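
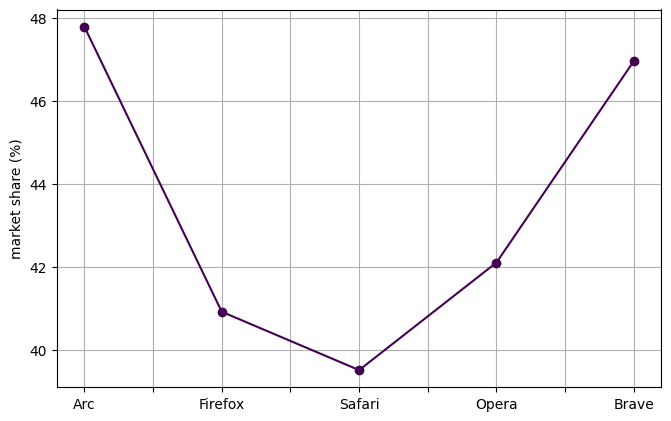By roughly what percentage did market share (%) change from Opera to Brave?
Opera ≈ 42, Brave ≈ 47; (47 − 42) / 42 ≈ +11.9%.

≈ +11.9%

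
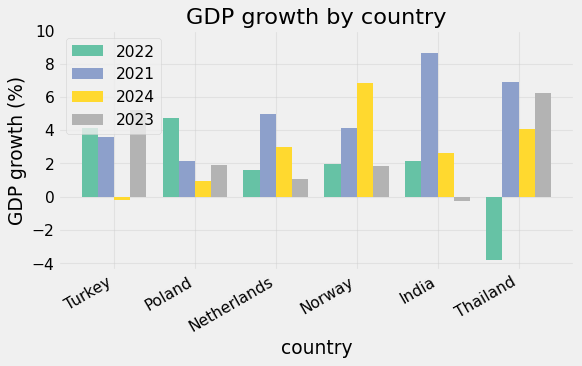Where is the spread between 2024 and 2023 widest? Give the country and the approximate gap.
Turkey, ≈ 6 %

Turkey: 2024 ≈ 0, 2023 ≈ 6 → gap ≈ 6. Next-largest (Norway) is only ≈ 4.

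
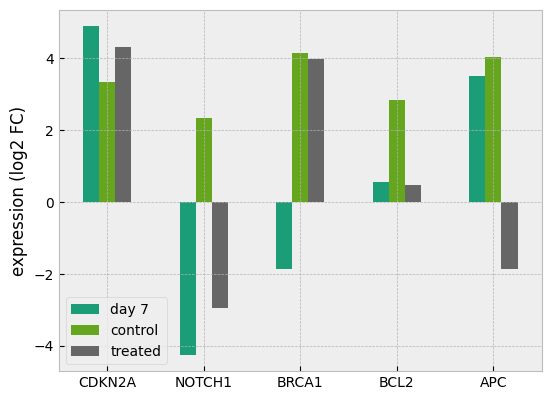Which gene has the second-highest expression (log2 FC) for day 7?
Top 3 for day 7: CDKN2A ≈ 5, APC ≈ 4, BCL2 ≈ 1.

APC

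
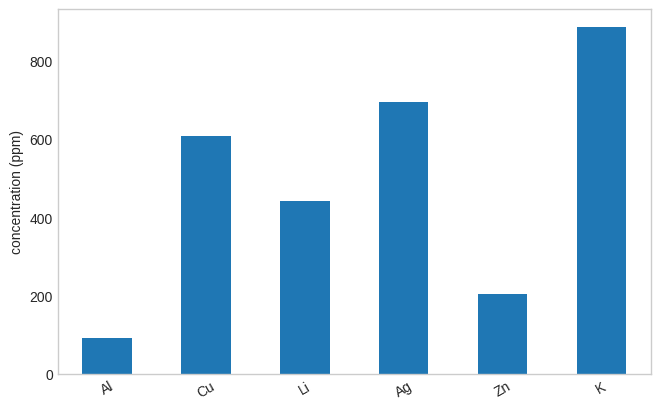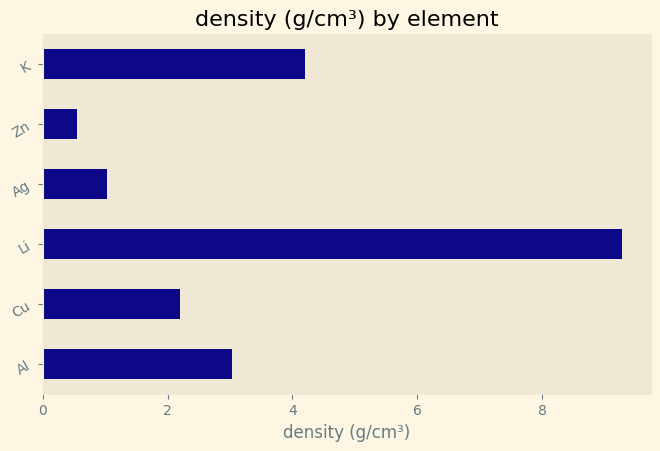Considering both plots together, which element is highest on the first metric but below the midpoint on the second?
Ag

Chart 2 median density (g/cm³) ≈ 3; below-median elements: Cu, Ag, Zn. Among those, Ag has the highest concentration (ppm) (≈ 700).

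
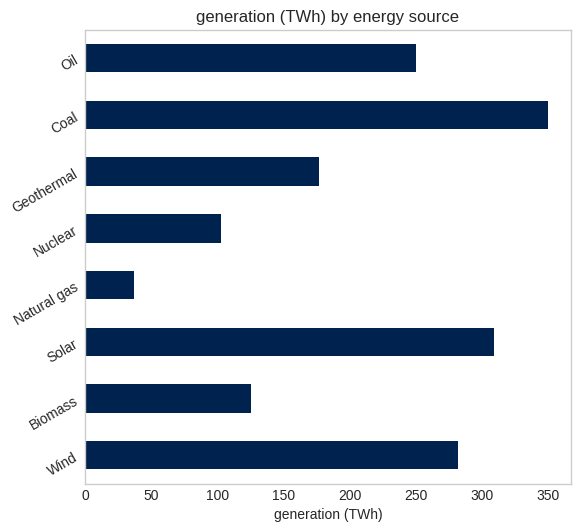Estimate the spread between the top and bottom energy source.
≈ 300

Max Coal ≈ 350, min Natural gas ≈ 50; range ≈ 300.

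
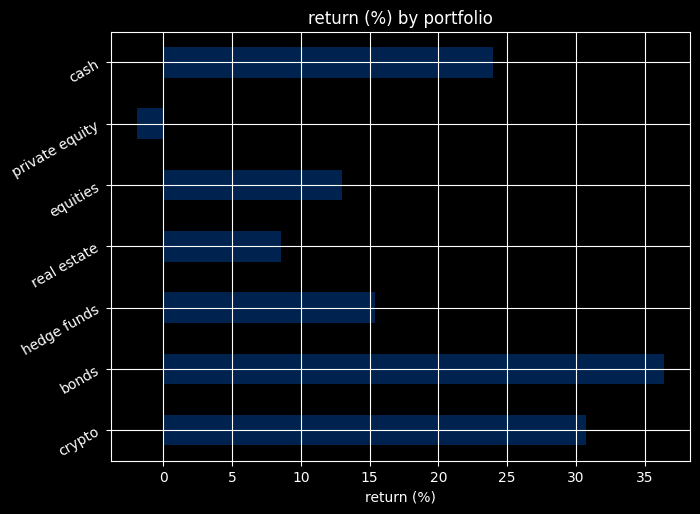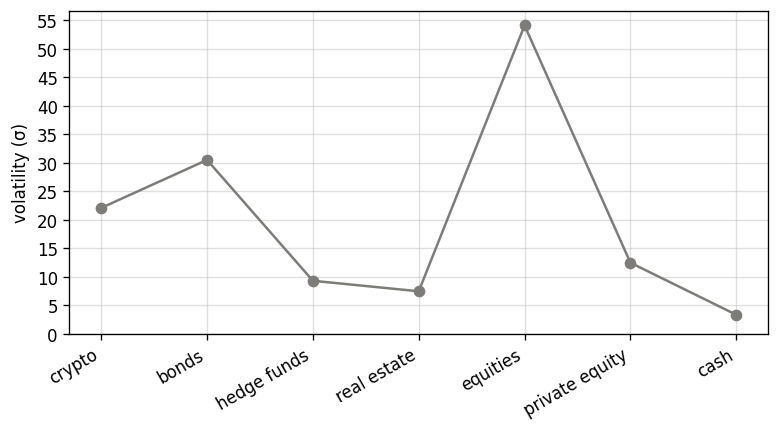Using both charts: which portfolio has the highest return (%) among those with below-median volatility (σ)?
cash

Chart 2 median volatility (σ) ≈ 10; below-median portfolios: hedge funds, real estate, cash. Among those, cash has the highest return (%) (≈ 25).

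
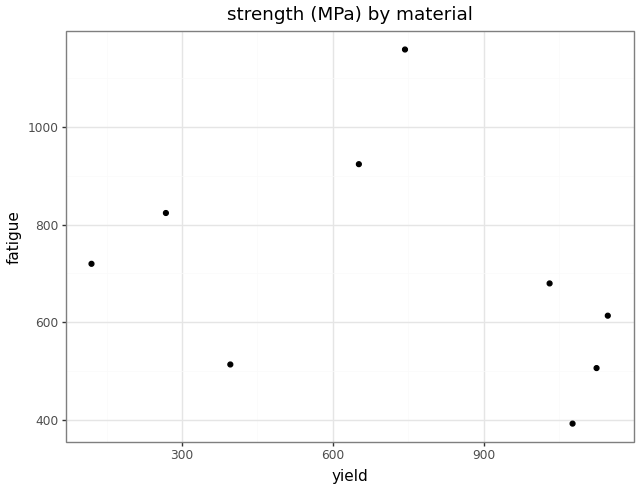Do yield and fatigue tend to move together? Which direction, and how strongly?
negative, weak

Points are negatively correlated; weak (|r| ≈ 0.3).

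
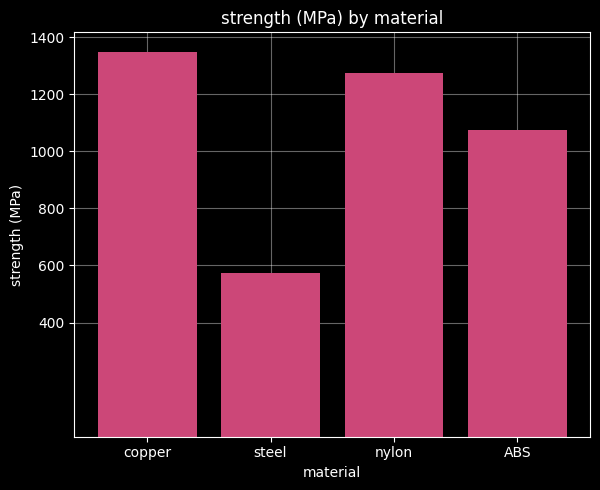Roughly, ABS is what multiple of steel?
≈ 1.67×

ABS ≈ 1000, steel ≈ 600; 1000/600 ≈ 1.67.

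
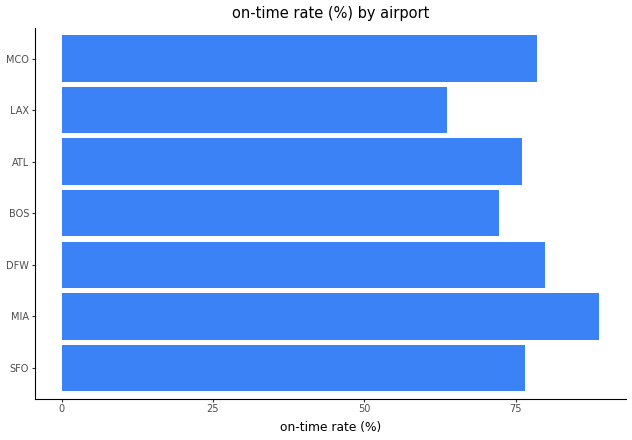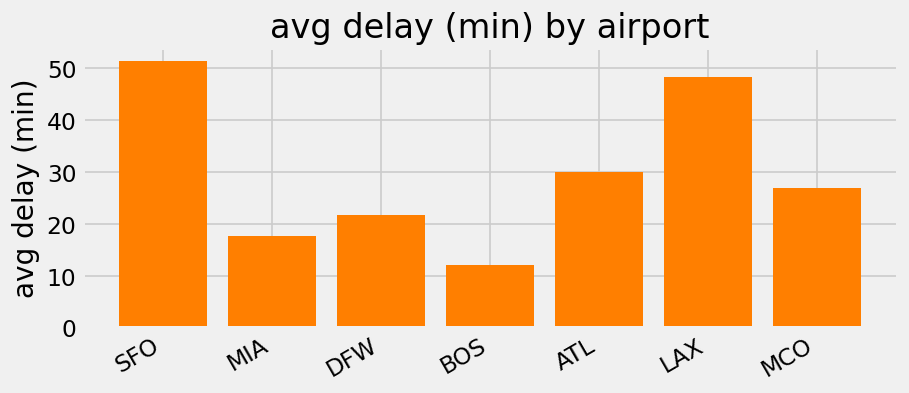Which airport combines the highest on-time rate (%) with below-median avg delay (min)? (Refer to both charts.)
Chart 2 median avg delay (min) ≈ 25; below-median airports: MIA, DFW, BOS. Among those, MIA has the highest on-time rate (%) (≈ 90).

MIA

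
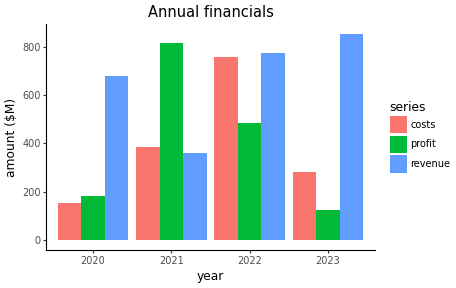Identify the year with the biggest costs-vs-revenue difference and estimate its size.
2023: costs ≈ 300, revenue ≈ 900 → gap ≈ 600. Next-largest (2020) is only ≈ 500.

2023, ≈ 600 $M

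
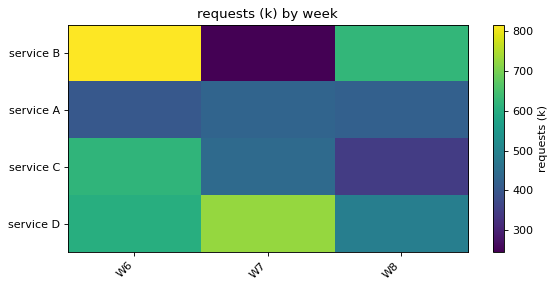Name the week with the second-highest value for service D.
Top 3 for service D: W7 ≈ 750, W6 ≈ 600, W8 ≈ 500.

W6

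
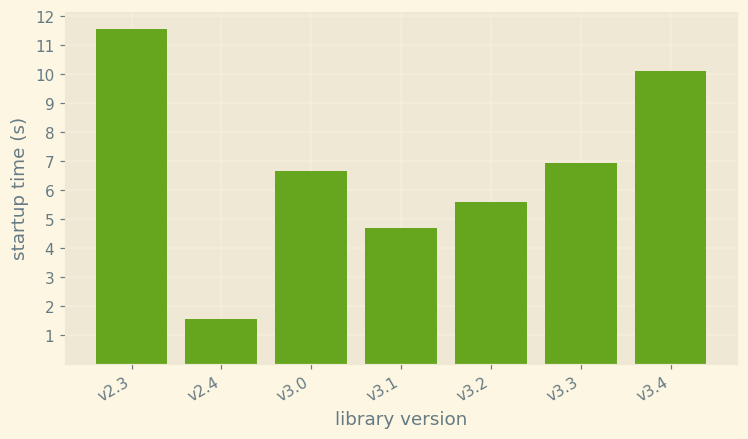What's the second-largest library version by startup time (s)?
v3.4

Top 3: v2.3 ≈ 12, v3.4 ≈ 10, v3.3 ≈ 7.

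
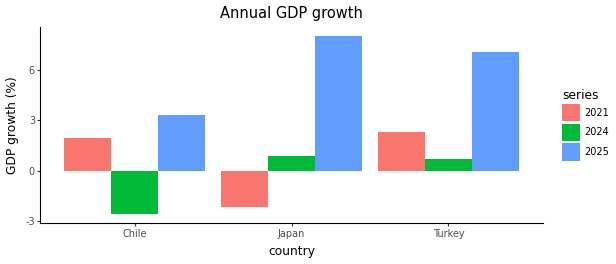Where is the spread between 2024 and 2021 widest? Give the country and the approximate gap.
Chile, ≈ 5 %

Chile: 2024 ≈ -3, 2021 ≈ 2 → gap ≈ 5. Next-largest (Japan) is only ≈ 3.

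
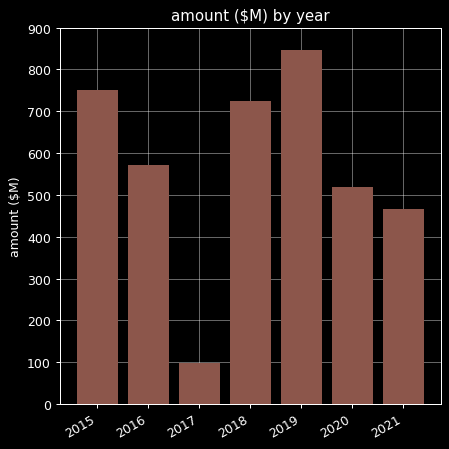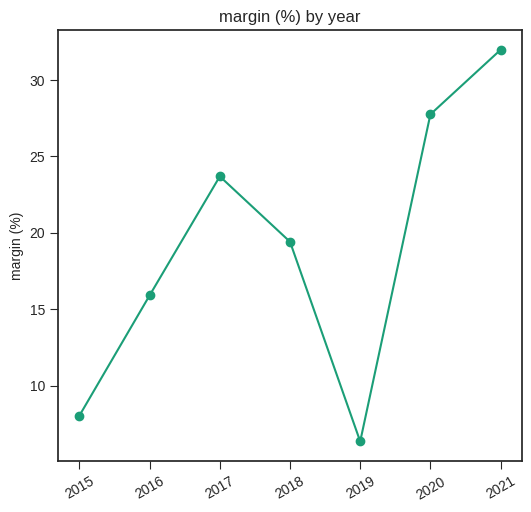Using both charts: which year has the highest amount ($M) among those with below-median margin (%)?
2019

Chart 2 median margin (%) ≈ 20; below-median years: 2015, 2016, 2019. Among those, 2019 has the highest amount ($M) (≈ 800).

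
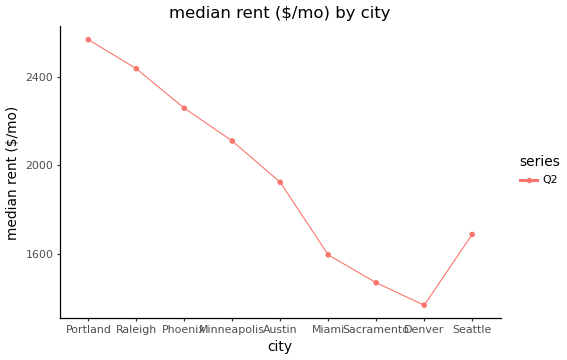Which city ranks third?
Phoenix

Top 4: Portland ≈ 2600, Raleigh ≈ 2400, Phoenix ≈ 2300, Minneapolis ≈ 2100.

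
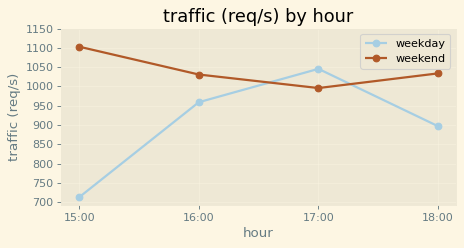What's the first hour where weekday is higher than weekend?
16:00: weekday ≈ 950 vs weekend ≈ 1050 (not yet); 17:00: weekday ≈ 1050 vs weekend ≈ 1000 (first crossover).

17:00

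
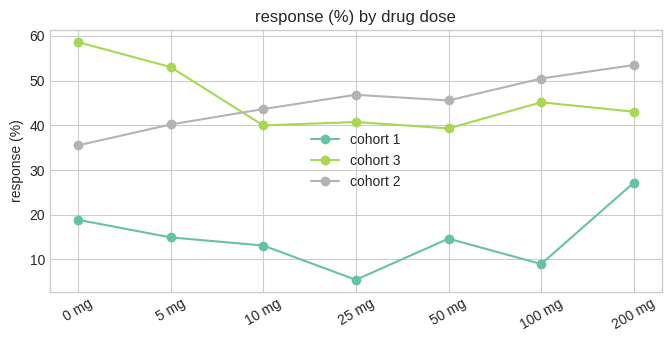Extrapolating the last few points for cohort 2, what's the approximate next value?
Last three: 45, 50, 55 → slope ≈ 5/step → next ≈ 60.

≈ 60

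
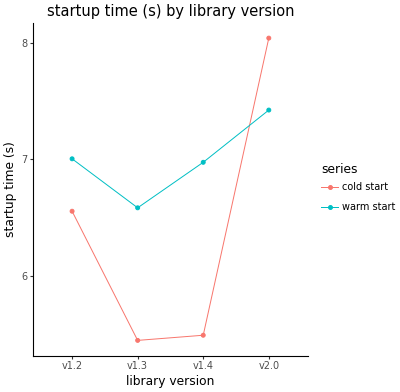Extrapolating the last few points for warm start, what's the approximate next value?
≈ 8

Last three: 6.5, 7.0, 7.5 → slope ≈ 0.5/step → next ≈ 8.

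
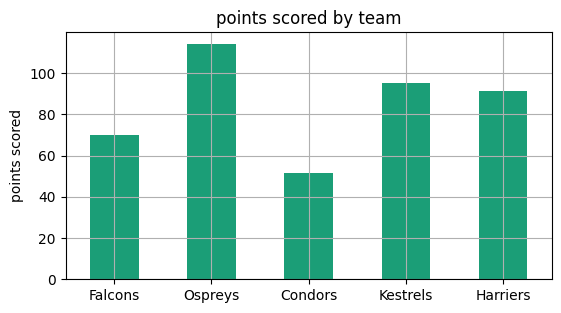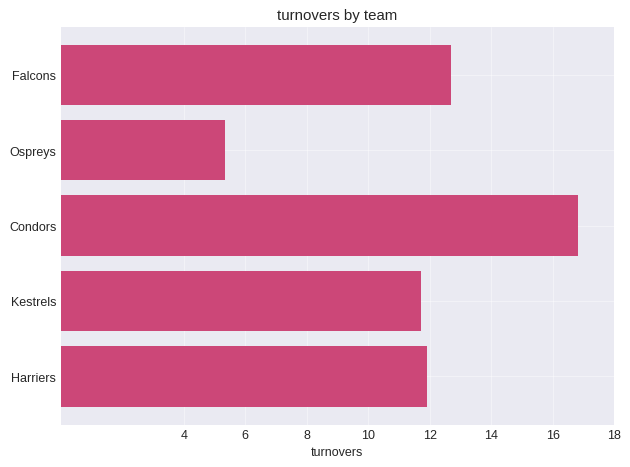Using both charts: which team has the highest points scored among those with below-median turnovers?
Ospreys

Chart 2 median turnovers ≈ 12; below-median teams: Ospreys, Kestrels. Among those, Ospreys has the highest points scored (≈ 120).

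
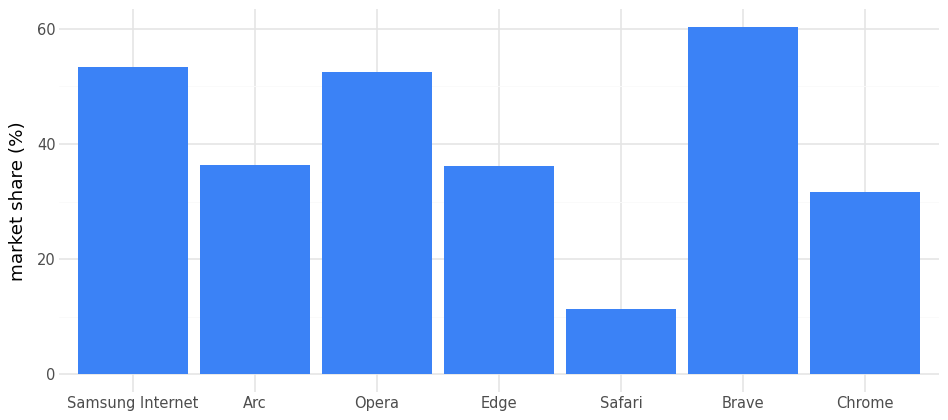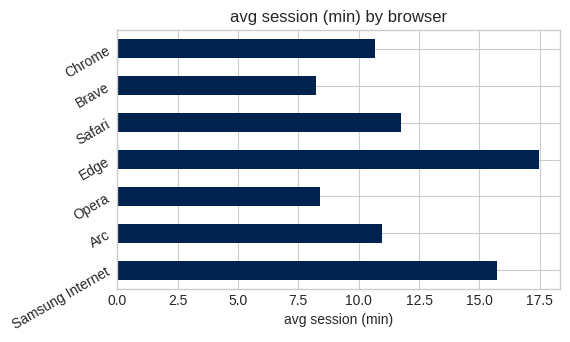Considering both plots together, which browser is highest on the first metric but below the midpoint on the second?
Brave

Chart 2 median avg session (min) ≈ 10; below-median browsers: Opera, Brave, Chrome. Among those, Brave has the highest market share (%) (≈ 60).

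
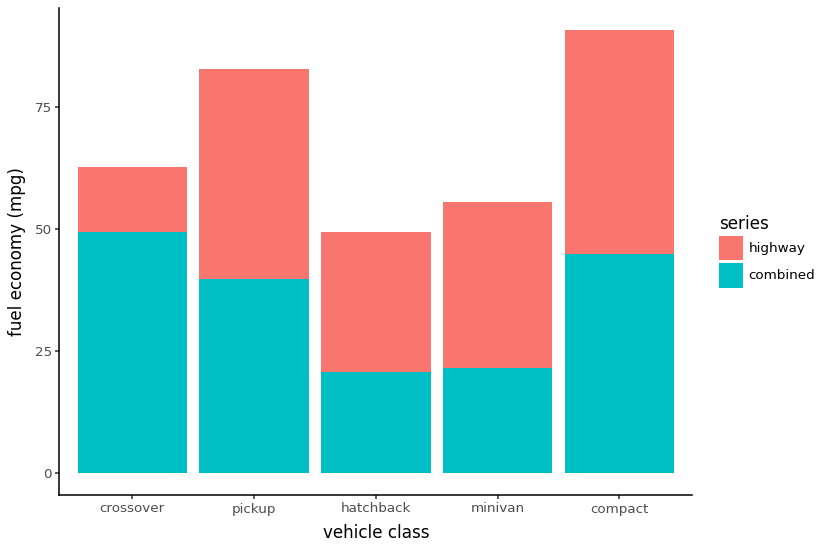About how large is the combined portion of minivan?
combined top ≈ 20, bottom ≈ 0; segment ≈ 20.

≈ 20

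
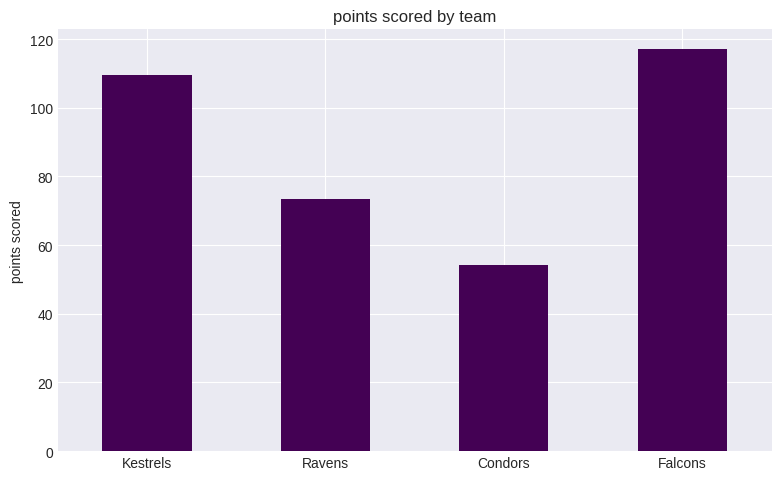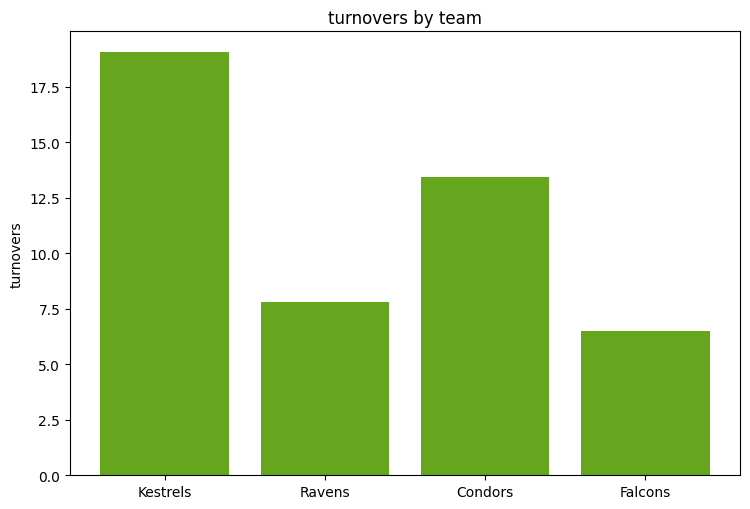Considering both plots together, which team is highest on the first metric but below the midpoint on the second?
Falcons

Chart 2 median turnovers ≈ 10; below-median teams: Ravens, Falcons. Among those, Falcons has the highest points scored (≈ 120).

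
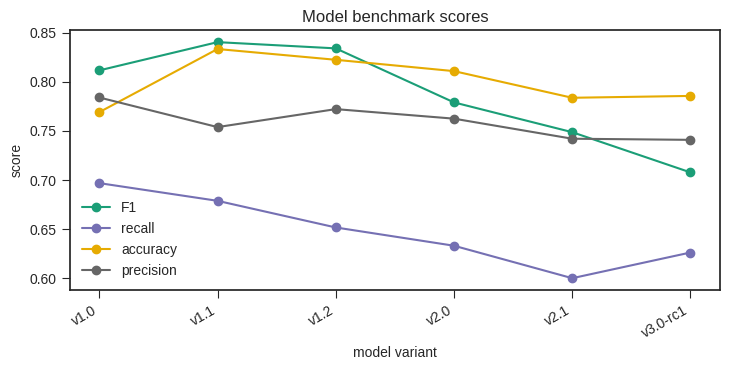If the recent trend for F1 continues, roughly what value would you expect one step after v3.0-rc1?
≈ 0.65

Last three: 0.80, 0.75, 0.70 → slope ≈ -0.05/step → next ≈ 0.65.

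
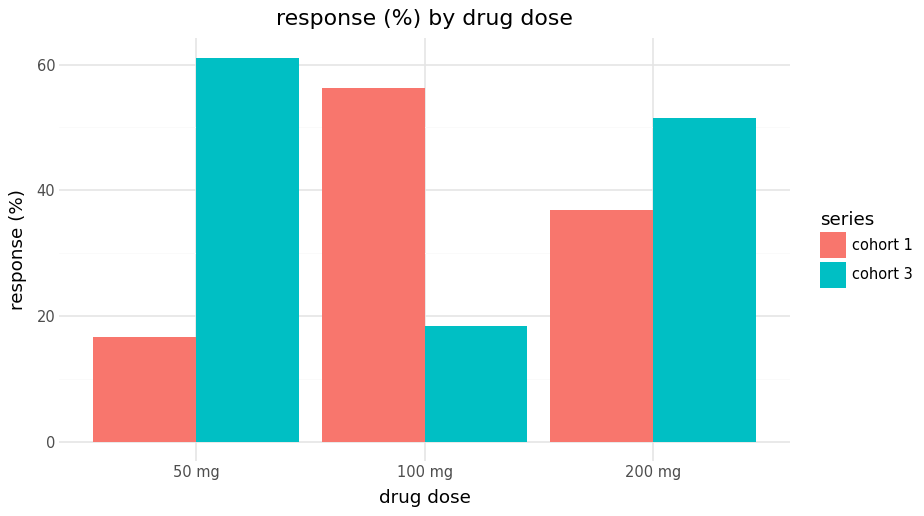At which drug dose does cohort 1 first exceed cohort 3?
100 mg

50 mg: cohort 1 ≈ 20 vs cohort 3 ≈ 60 (not yet); 100 mg: cohort 1 ≈ 60 vs cohort 3 ≈ 20 (first crossover).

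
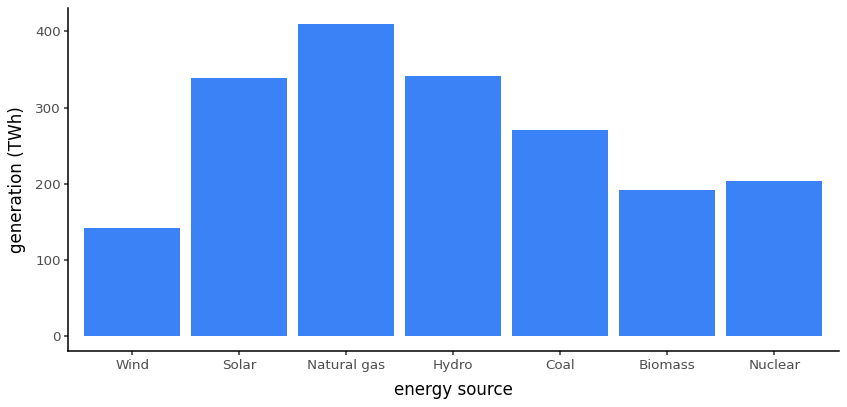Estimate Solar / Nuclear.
≈ 1.75×

Solar ≈ 350, Nuclear ≈ 200; 350/200 ≈ 1.75.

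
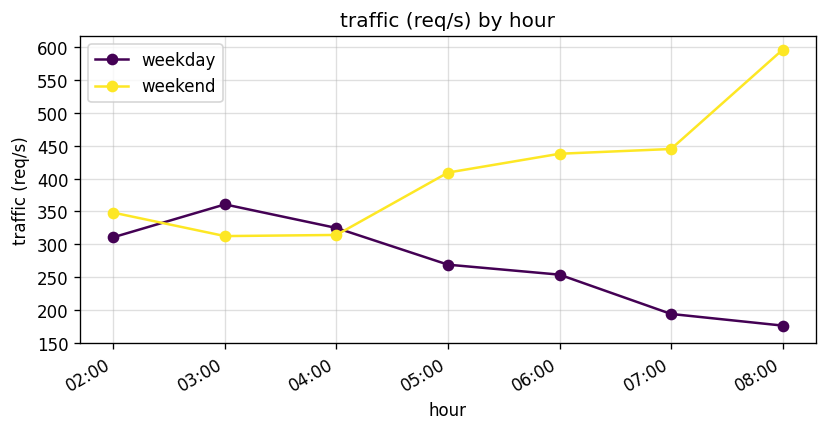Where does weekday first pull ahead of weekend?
03:00

02:00: weekday ≈ 300 vs weekend ≈ 350 (not yet); 03:00: weekday ≈ 350 vs weekend ≈ 300 (first crossover).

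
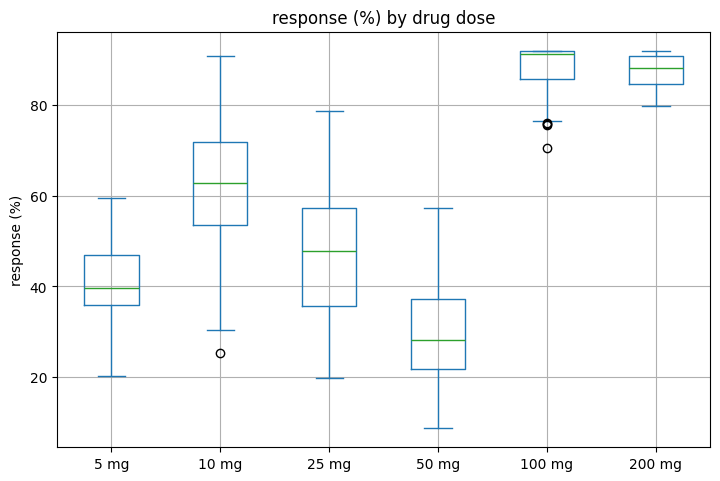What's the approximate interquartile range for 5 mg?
≈ 10

Q3 ≈ 50, Q1 ≈ 40; IQR ≈ 10.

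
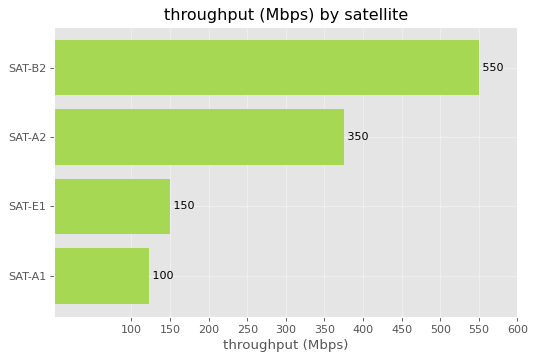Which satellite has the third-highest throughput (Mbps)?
Top 4: SAT-B2 ≈ 550, SAT-A2 ≈ 350, SAT-E1 ≈ 150, SAT-A1 ≈ 100.

SAT-E1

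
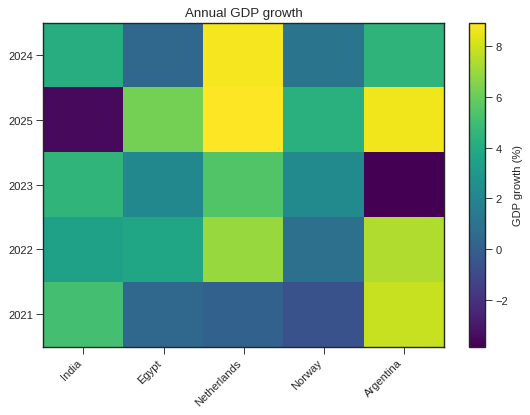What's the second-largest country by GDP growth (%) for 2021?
India

Top 3 for 2021: Argentina ≈ 8, India ≈ 6, Egypt ≈ 0.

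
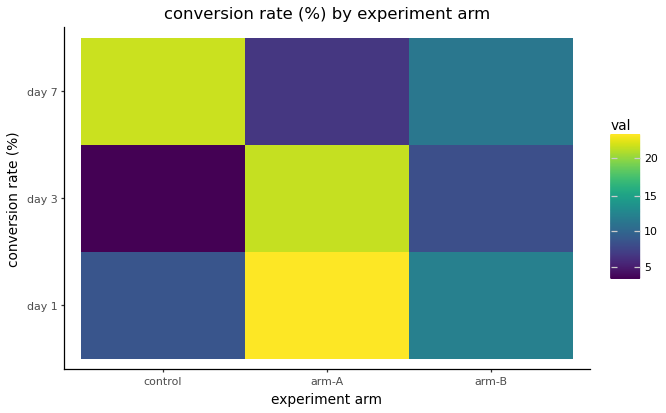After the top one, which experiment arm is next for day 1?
Top 3 for day 1: arm-A ≈ 24, arm-B ≈ 12, control ≈ 8.

arm-B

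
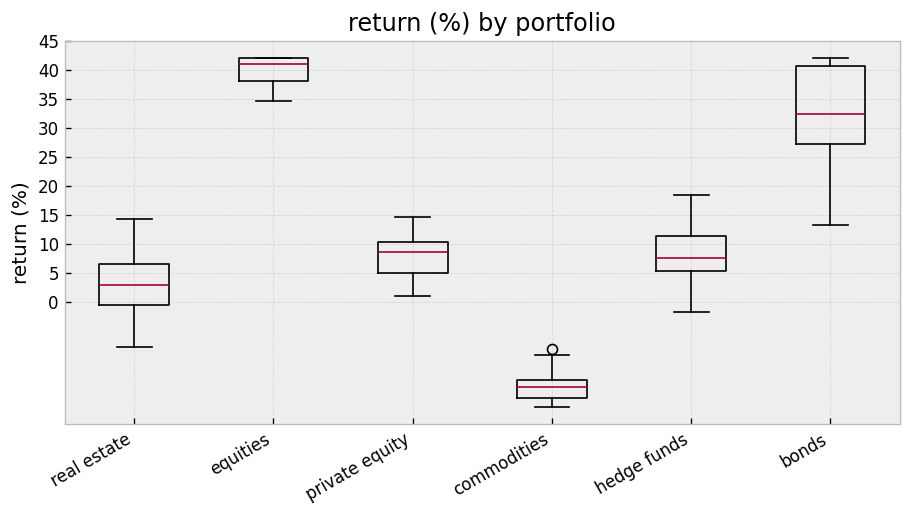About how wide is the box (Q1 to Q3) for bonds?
Q3 ≈ 40, Q1 ≈ 25; IQR ≈ 15.

≈ 15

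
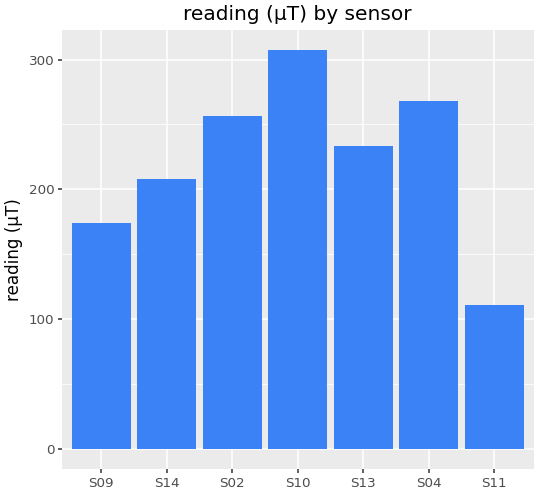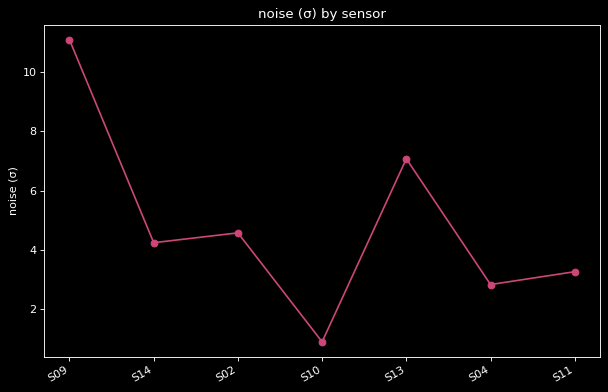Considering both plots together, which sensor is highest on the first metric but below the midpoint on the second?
S10

Chart 2 median noise (σ) ≈ 4; below-median sensors: S10, S04, S11. Among those, S10 has the highest reading (µT) (≈ 300).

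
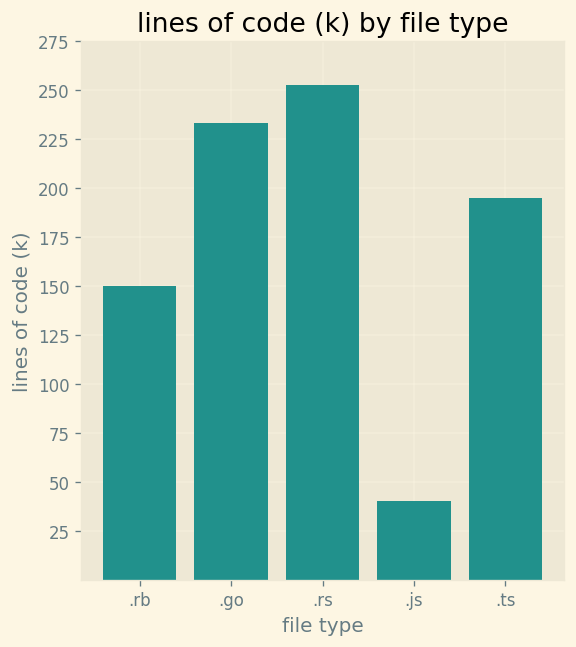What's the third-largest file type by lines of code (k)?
Top 4: .rs ≈ 250, .go ≈ 225, .ts ≈ 200, .rb ≈ 150.

.ts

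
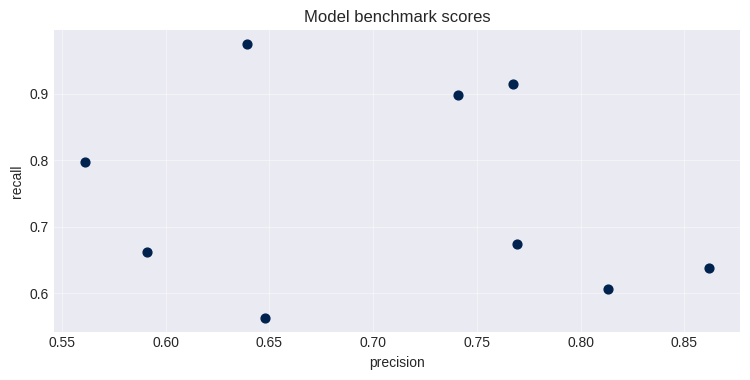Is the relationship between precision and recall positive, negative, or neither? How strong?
no clear correlation

Points are roughly uncorrelated; weak (|r| ≈ 0.2).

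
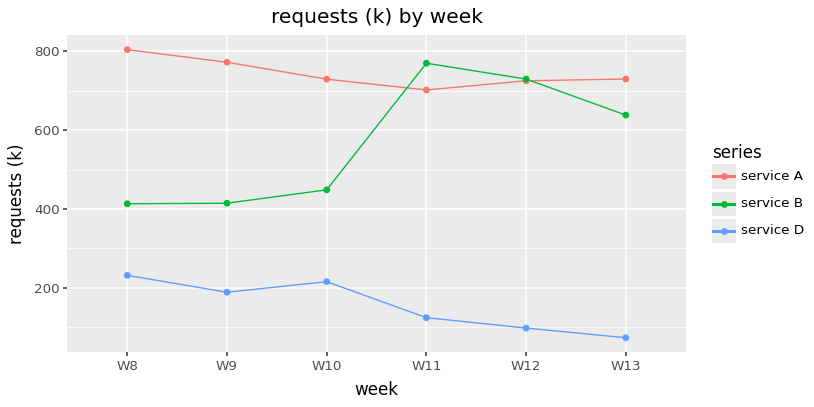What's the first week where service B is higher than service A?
W10: service B ≈ 400 vs service A ≈ 700 (not yet); W11: service B ≈ 800 vs service A ≈ 700 (first crossover).

W11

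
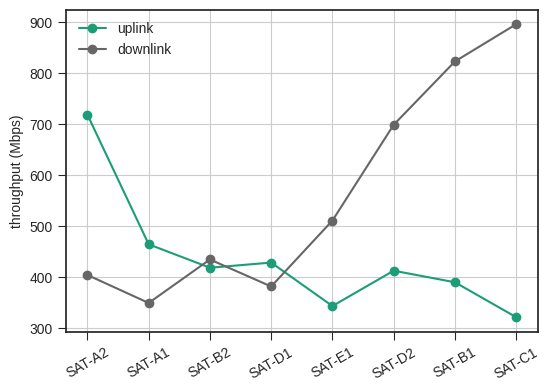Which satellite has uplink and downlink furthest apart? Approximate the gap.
SAT-C1, ≈ 600 Mbps

SAT-C1: uplink ≈ 300, downlink ≈ 900 → gap ≈ 600. Next-largest (SAT-B1) is only ≈ 400.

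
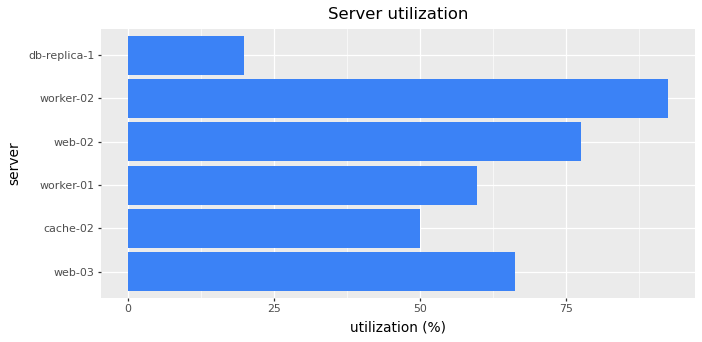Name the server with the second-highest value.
Top 3: worker-02 ≈ 90, web-02 ≈ 80, web-03 ≈ 70.

web-02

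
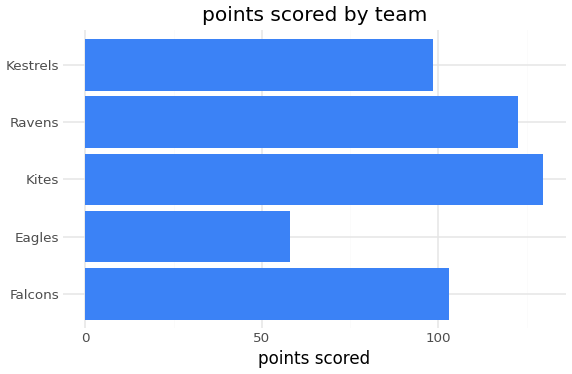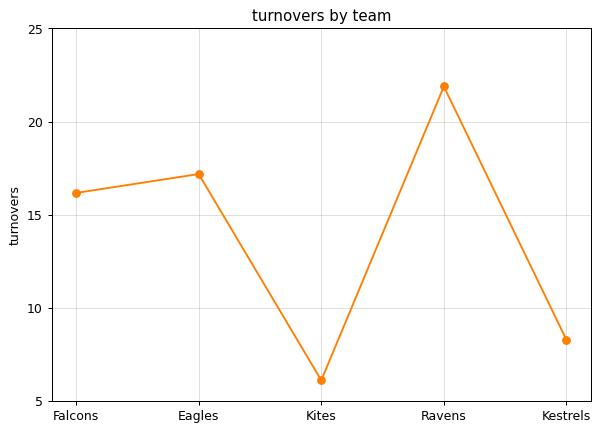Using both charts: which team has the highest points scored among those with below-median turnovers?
Chart 2 median turnovers ≈ 15; below-median teams: Kites, Kestrels. Among those, Kites has the highest points scored (≈ 120).

Kites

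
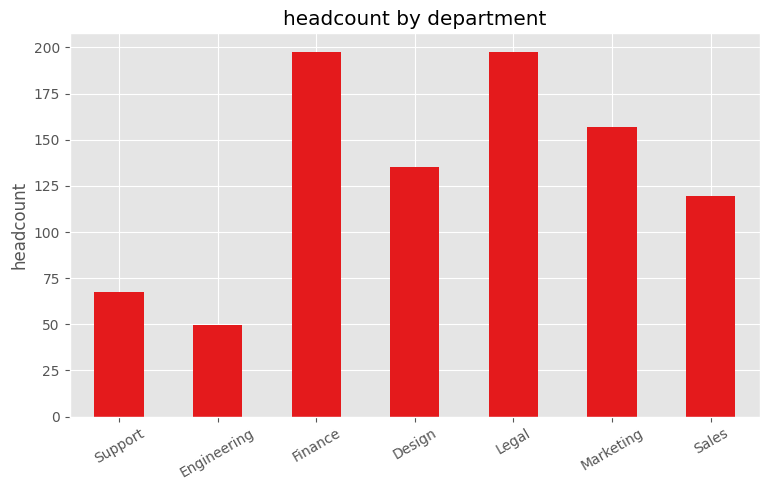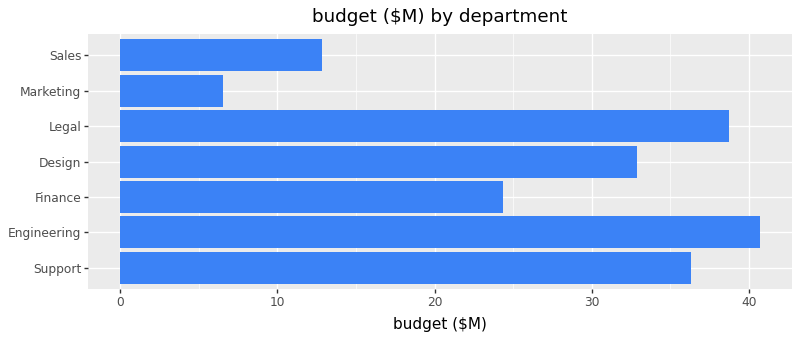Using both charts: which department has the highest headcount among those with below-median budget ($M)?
Chart 2 median budget ($M) ≈ 35; below-median departments: Finance, Marketing, Sales. Among those, Finance has the highest headcount (≈ 200).

Finance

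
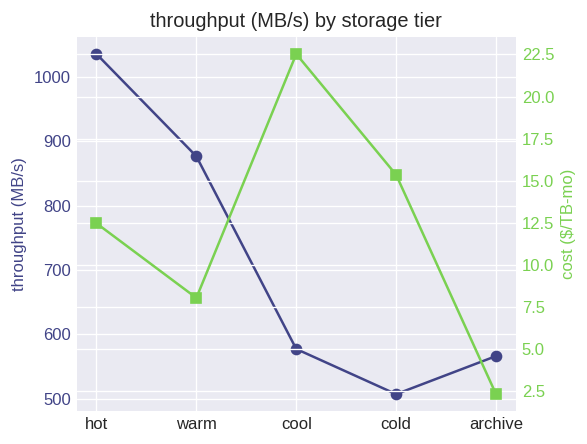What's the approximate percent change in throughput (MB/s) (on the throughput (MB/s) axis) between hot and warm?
hot ≈ 1050, warm ≈ 900; (900 − 1050) / 1050 ≈ -14.3%.

≈ -14.3%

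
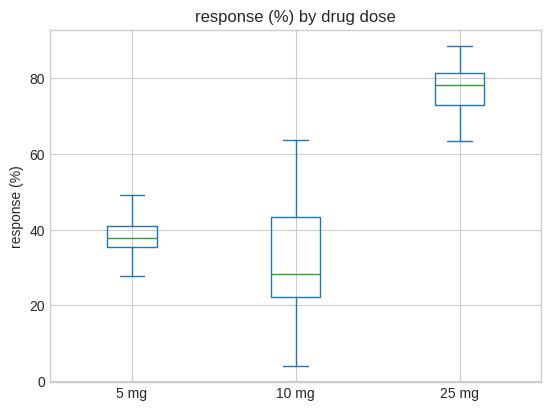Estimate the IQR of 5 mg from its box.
≈ 5

Q3 ≈ 40, Q1 ≈ 35; IQR ≈ 5.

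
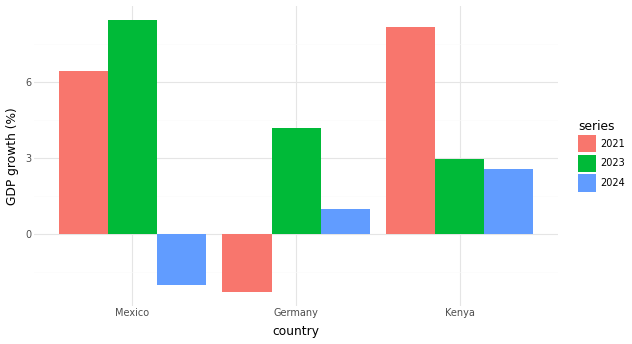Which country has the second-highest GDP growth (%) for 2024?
Top 3 for 2024: Kenya ≈ 3, Germany ≈ 1, Mexico ≈ -2.

Germany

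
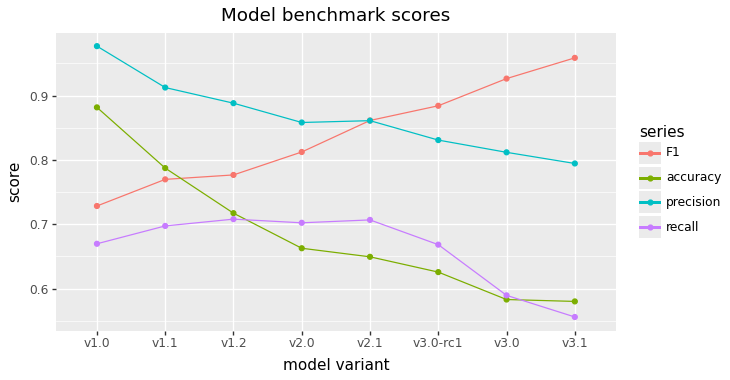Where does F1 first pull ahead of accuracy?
v1.2

v1.1: F1 ≈ 0.75 vs accuracy ≈ 0.80 (not yet); v1.2: F1 ≈ 0.80 vs accuracy ≈ 0.70 (first crossover).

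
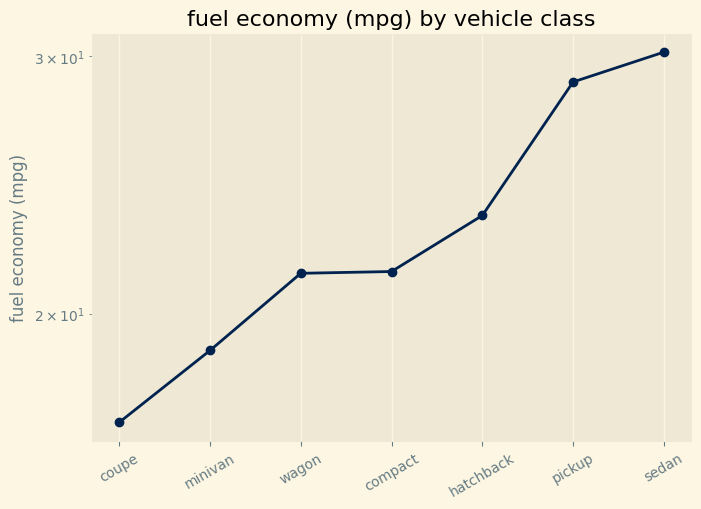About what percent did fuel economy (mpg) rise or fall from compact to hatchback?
compact ≈ 22, hatchback ≈ 24; (24 − 22) / 22 ≈ +9.1%.

≈ +9.1%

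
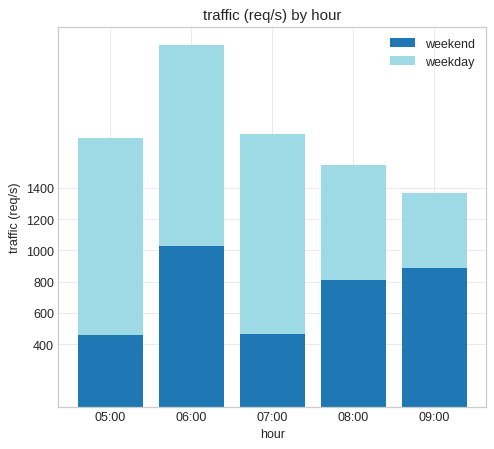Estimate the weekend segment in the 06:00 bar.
weekend top ≈ 1000, bottom ≈ 0; segment ≈ 1000.

≈ 1000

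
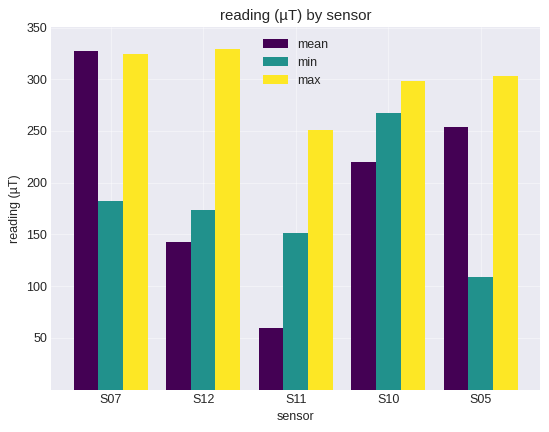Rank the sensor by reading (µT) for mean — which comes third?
S10

Top 4 for mean: S07 ≈ 350, S05 ≈ 250, S10 ≈ 200, S12 ≈ 150.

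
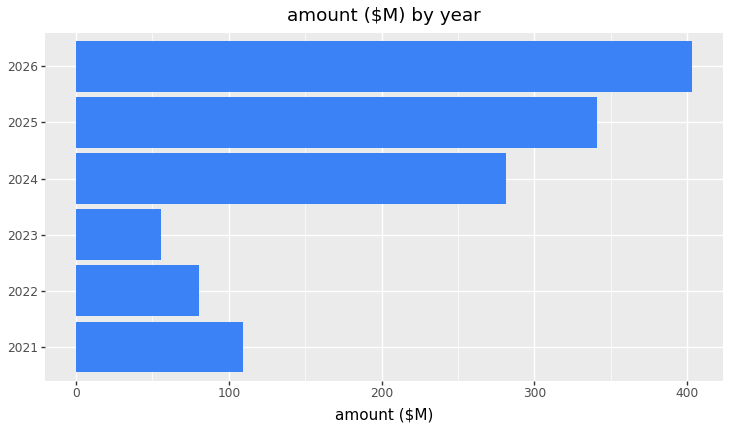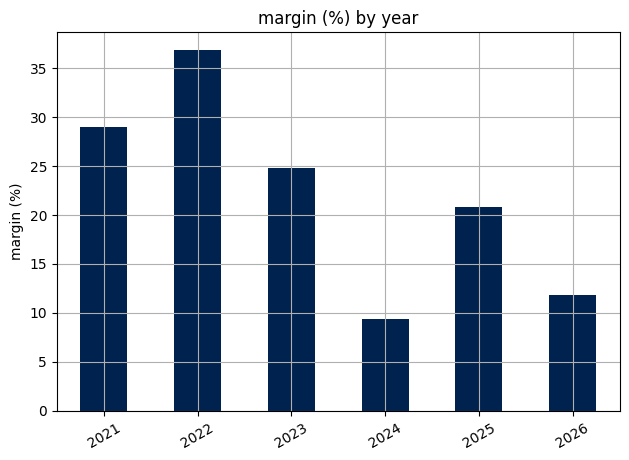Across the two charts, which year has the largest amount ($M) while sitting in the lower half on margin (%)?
2026

Chart 2 median margin (%) ≈ 25; below-median years: 2024, 2025, 2026. Among those, 2026 has the highest amount ($M) (≈ 400).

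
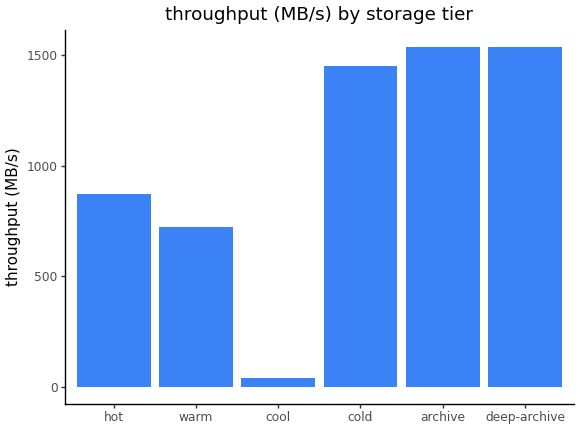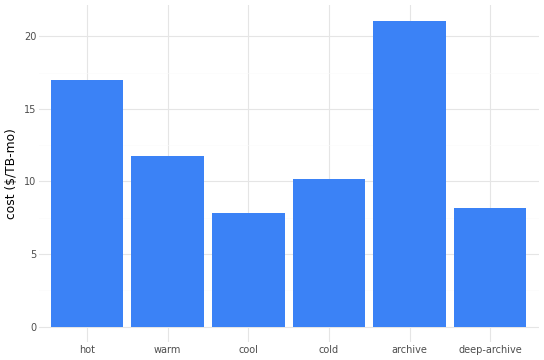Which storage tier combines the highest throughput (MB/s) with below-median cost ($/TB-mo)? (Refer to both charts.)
deep-archive

Chart 2 median cost ($/TB-mo) ≈ 10; below-median storage tiers: cool, cold, deep-archive. Among those, deep-archive has the highest throughput (MB/s) (≈ 1600).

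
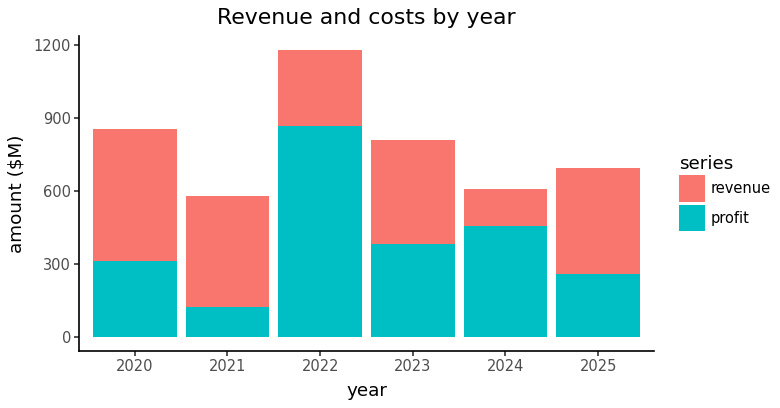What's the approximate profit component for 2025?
profit top ≈ 300, bottom ≈ 0; segment ≈ 300.

≈ 300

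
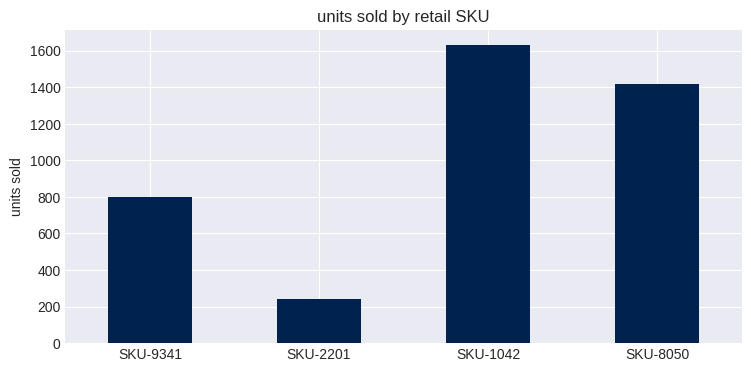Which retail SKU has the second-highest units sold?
Top 3: SKU-1042 ≈ 1600, SKU-8050 ≈ 1400, SKU-9341 ≈ 800.

SKU-8050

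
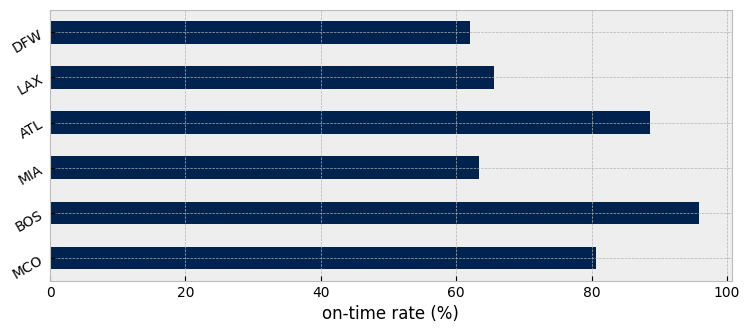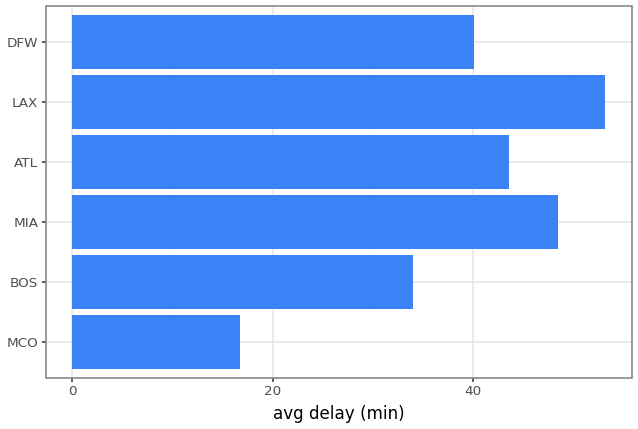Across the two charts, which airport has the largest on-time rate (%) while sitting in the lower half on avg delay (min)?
Chart 2 median avg delay (min) ≈ 40; below-median airports: MCO, BOS, DFW. Among those, BOS has the highest on-time rate (%) (≈ 100).

BOS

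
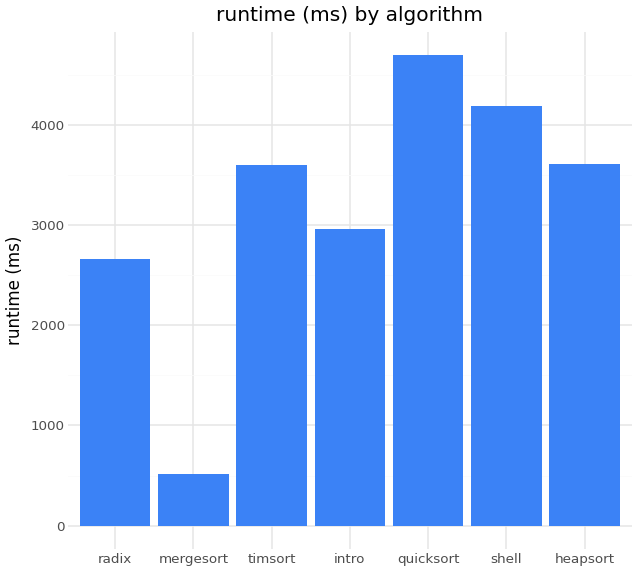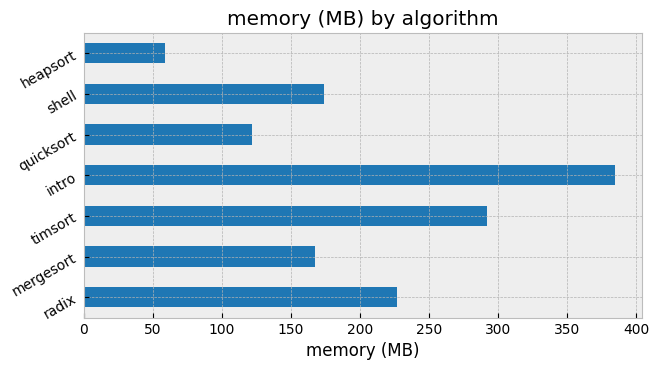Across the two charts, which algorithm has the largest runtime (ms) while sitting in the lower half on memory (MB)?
quicksort

Chart 2 median memory (MB) ≈ 150; below-median algorithms: mergesort, quicksort, heapsort. Among those, quicksort has the highest runtime (ms) (≈ 4500).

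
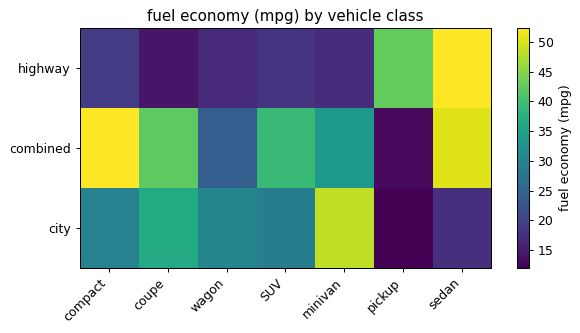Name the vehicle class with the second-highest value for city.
Top 3 for city: minivan ≈ 50, coupe ≈ 35, wagon ≈ 30.

coupe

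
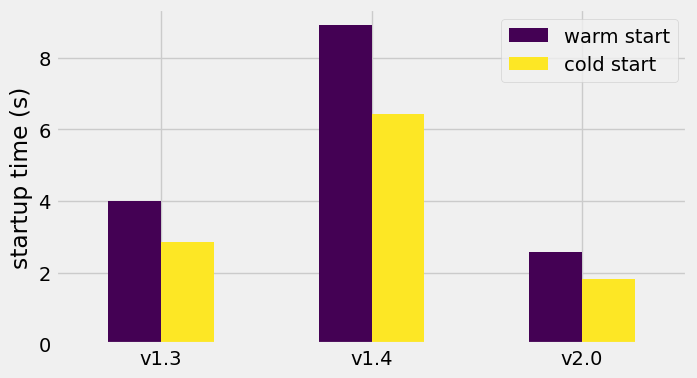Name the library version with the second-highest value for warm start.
Top 3 for warm start: v1.4 ≈ 9, v1.3 ≈ 4, v2.0 ≈ 3.

v1.3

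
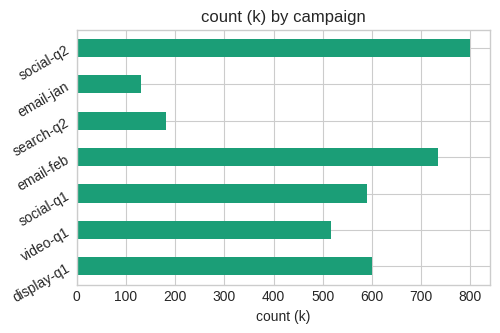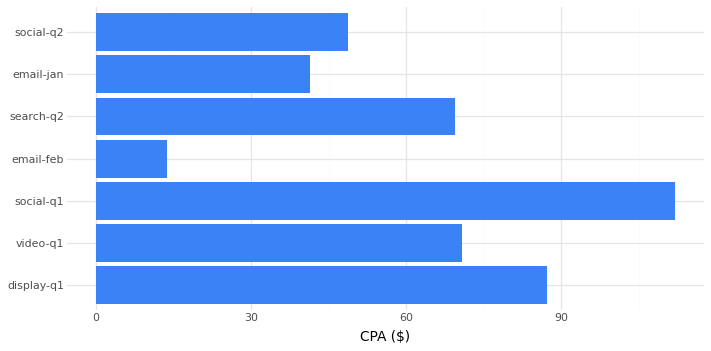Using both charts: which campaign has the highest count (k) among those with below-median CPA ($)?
Chart 2 median CPA ($) ≈ 60; below-median campaigns: email-feb, email-jan, social-q2. Among those, social-q2 has the highest count (k) (≈ 800).

social-q2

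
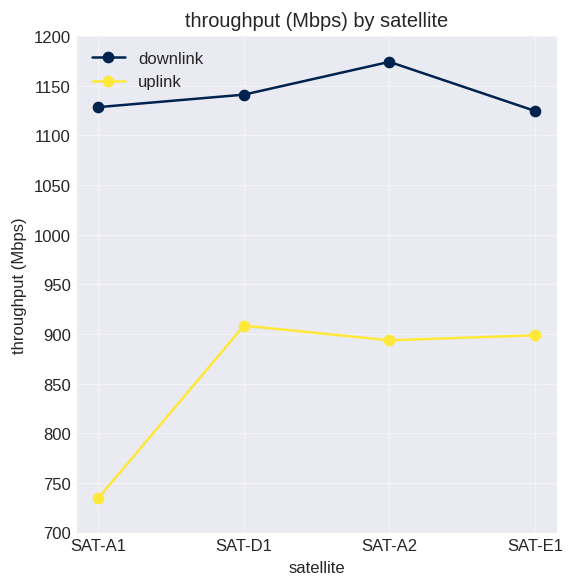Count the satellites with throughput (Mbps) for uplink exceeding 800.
Above 800: SAT-D1, SAT-A2, SAT-E1.

3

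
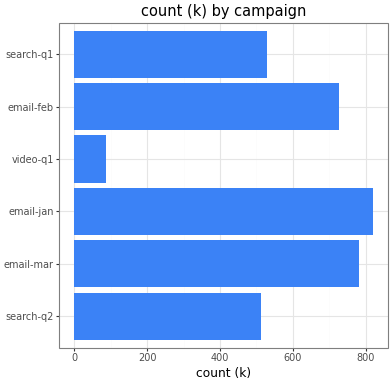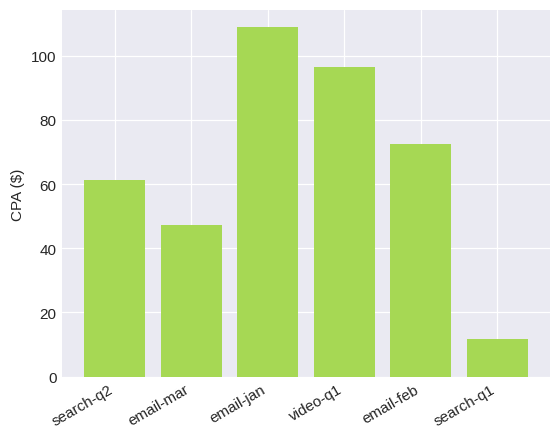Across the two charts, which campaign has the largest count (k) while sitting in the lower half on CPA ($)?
Chart 2 median CPA ($) ≈ 70; below-median campaigns: search-q2, email-mar, search-q1. Among those, email-mar has the highest count (k) (≈ 800).

email-mar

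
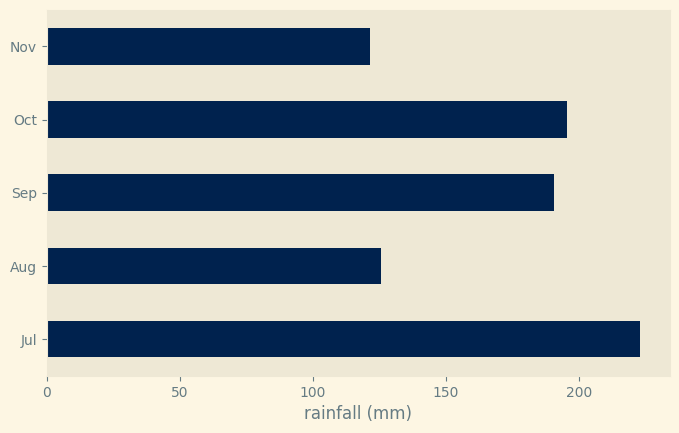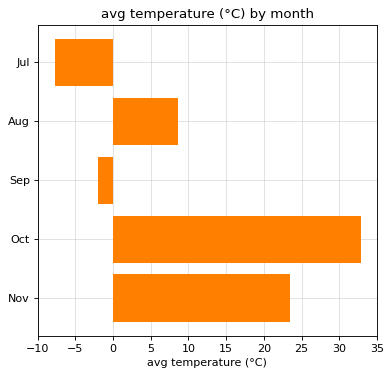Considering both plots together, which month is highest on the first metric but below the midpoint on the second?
Jul

Chart 2 median avg temperature (°C) ≈ 10; below-median months: Jul, Sep. Among those, Jul has the highest rainfall (mm) (≈ 225).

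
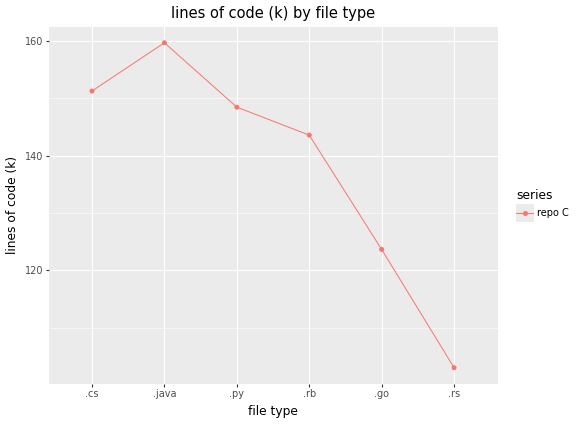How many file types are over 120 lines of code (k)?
Above 120: .cs, .java, .py, .rb, .go.

5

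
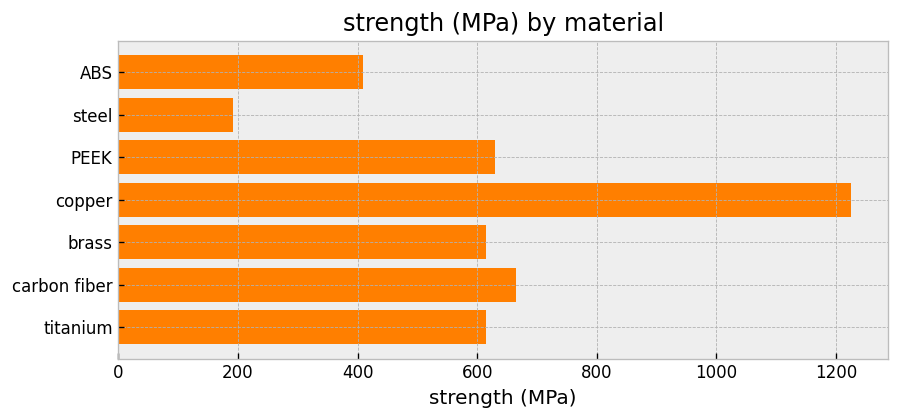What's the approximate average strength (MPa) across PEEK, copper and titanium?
≈ 800

(600 + 1200 + 600) / 3 ≈ 800.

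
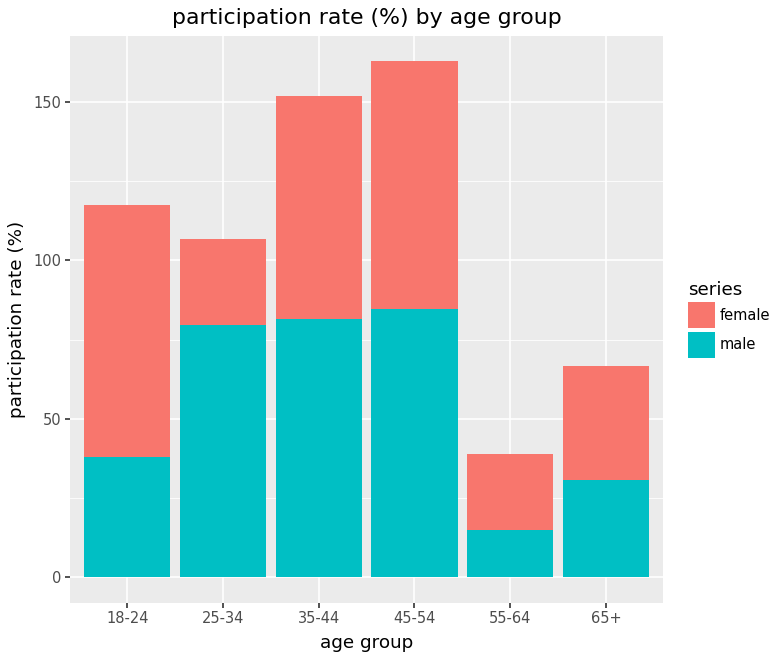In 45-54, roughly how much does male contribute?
≈ 80

male top ≈ 80, bottom ≈ 0; segment ≈ 80.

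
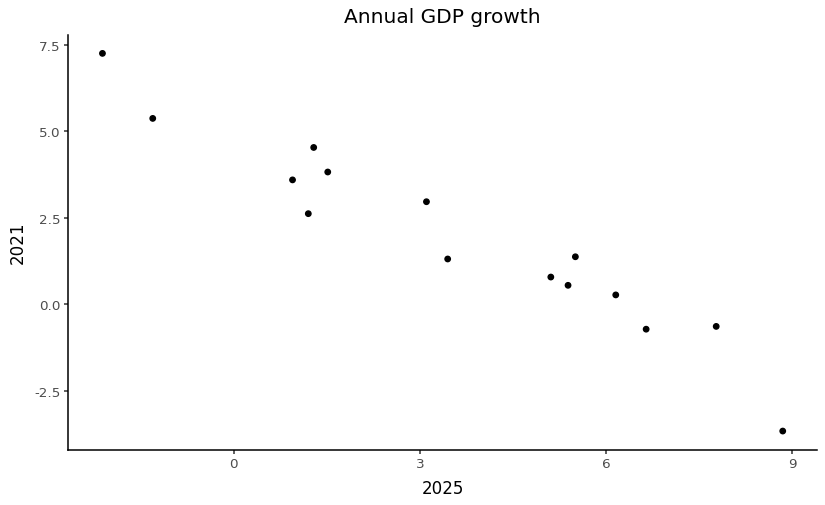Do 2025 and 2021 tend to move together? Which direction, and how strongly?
negative, strong

Points are negatively correlated; strong (|r| ≈ 1.0).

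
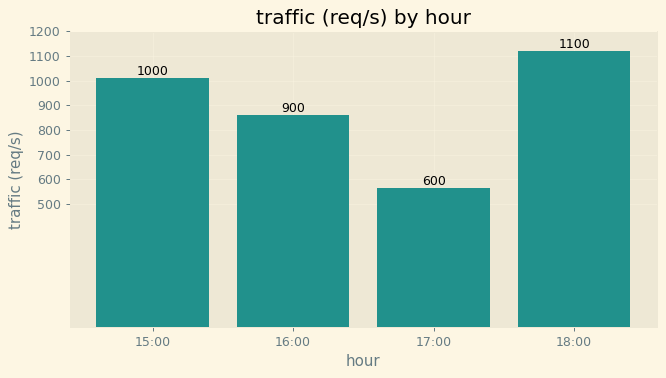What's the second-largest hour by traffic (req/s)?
Top 3: 18:00 ≈ 1100, 15:00 ≈ 1000, 16:00 ≈ 900.

15:00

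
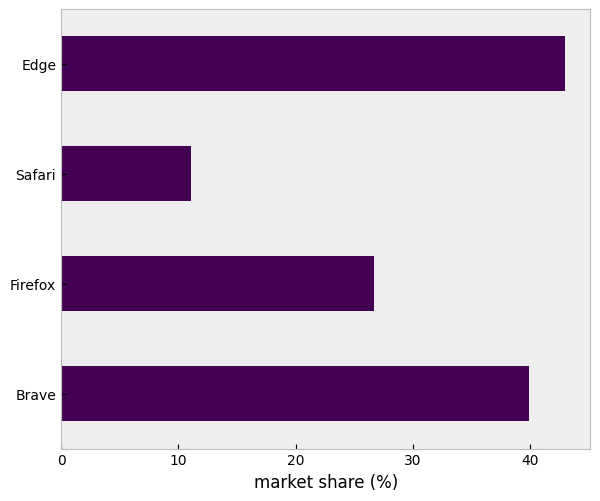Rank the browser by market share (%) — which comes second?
Top 3: Edge ≈ 45, Brave ≈ 40, Firefox ≈ 25.

Brave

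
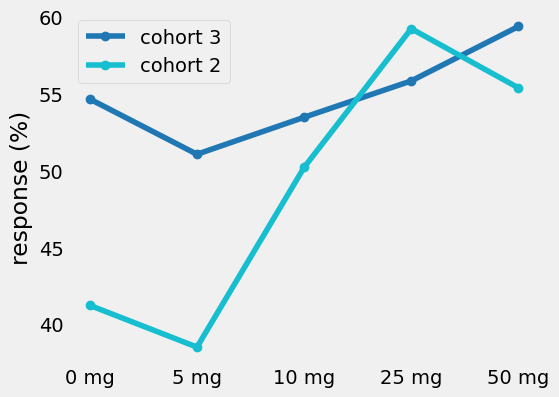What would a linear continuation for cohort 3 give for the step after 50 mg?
Last three: 54, 56, 60 → slope ≈ 3/step → next ≈ 63.

≈ 63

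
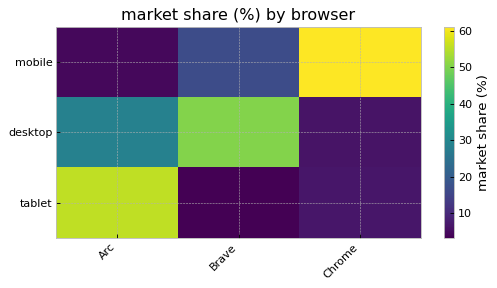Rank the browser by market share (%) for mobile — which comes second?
Top 3 for mobile: Chrome ≈ 60, Brave ≈ 15, Arc ≈ 5.

Brave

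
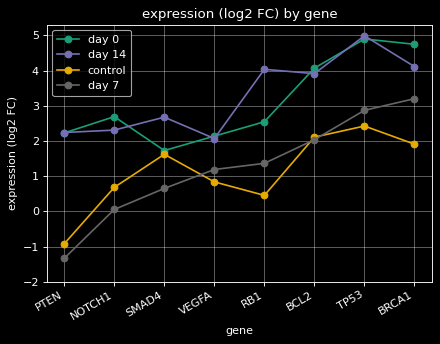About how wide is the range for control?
Max TP53 ≈ 2, min PTEN ≈ -1; range ≈ 3.

≈ 3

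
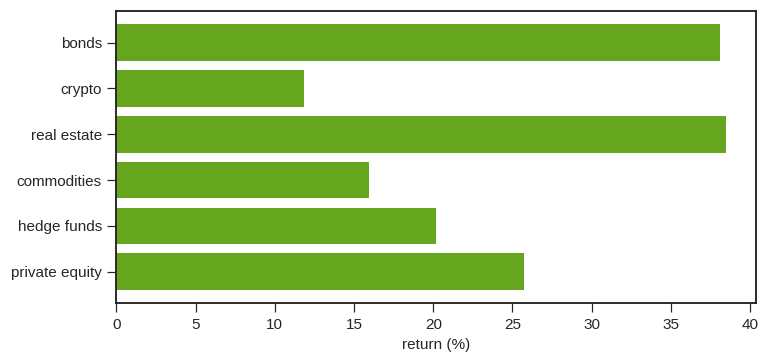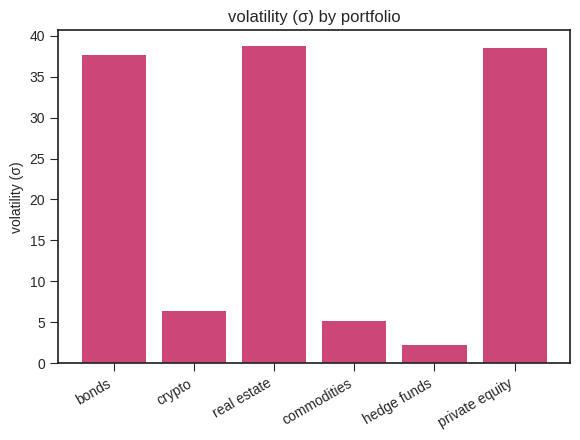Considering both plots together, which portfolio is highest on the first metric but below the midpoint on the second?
hedge funds

Chart 2 median volatility (σ) ≈ 20; below-median portfolios: crypto, commodities, hedge funds. Among those, hedge funds has the highest return (%) (≈ 20).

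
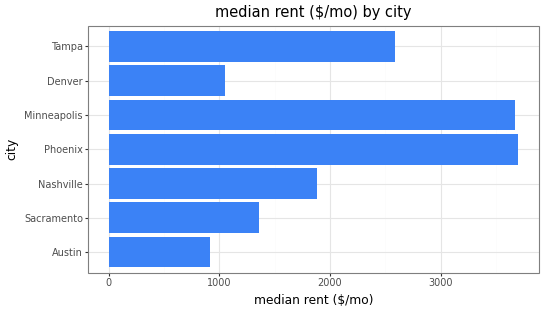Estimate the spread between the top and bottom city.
Max Phoenix ≈ 3500, min Austin ≈ 1000; range ≈ 2500.

≈ 2500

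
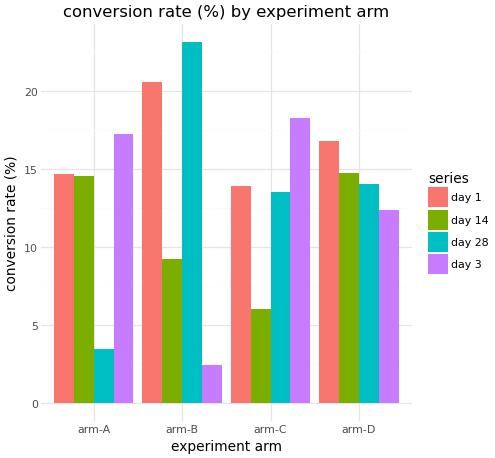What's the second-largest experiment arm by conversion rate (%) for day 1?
Top 3 for day 1: arm-B ≈ 20, arm-D ≈ 16, arm-A ≈ 14.

arm-D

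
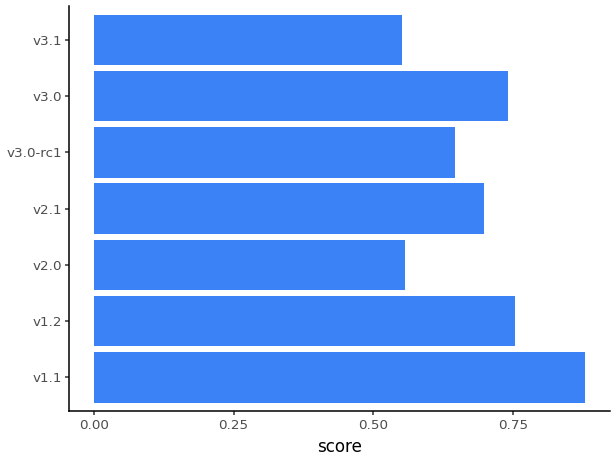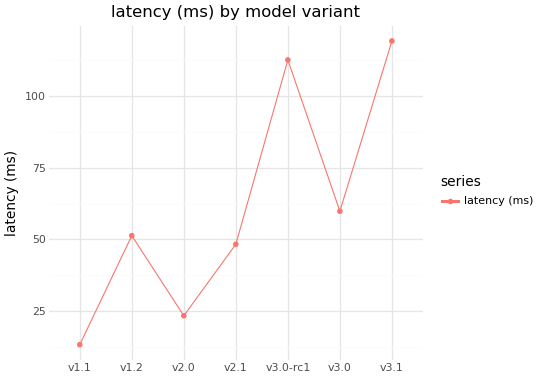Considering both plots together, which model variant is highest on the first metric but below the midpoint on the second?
v1.1

Chart 2 median latency (ms) ≈ 60; below-median model variants: v1.1, v2.0, v2.1. Among those, v1.1 has the highest score (≈ 0.9).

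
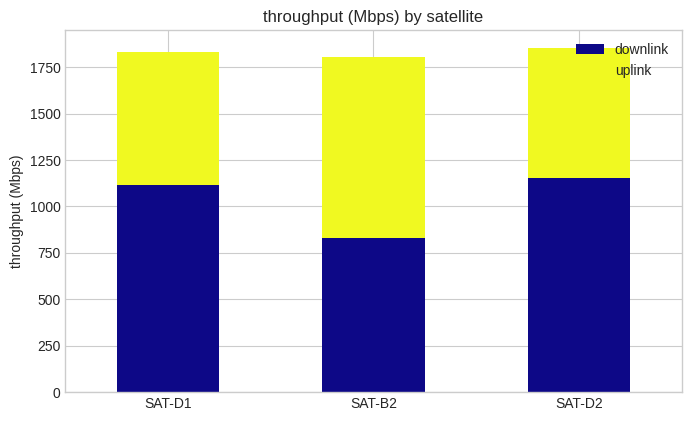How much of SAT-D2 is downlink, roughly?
≈ 1200

downlink top ≈ 1200, bottom ≈ 0; segment ≈ 1200.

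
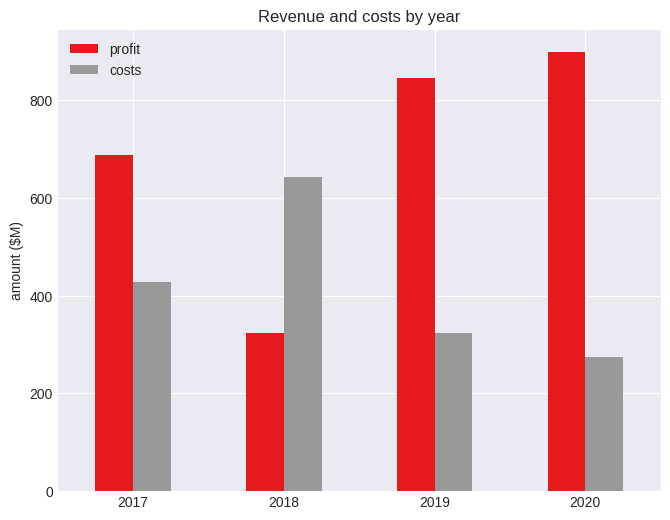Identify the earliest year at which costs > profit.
2018

2017: costs ≈ 400 vs profit ≈ 700 (not yet); 2018: costs ≈ 600 vs profit ≈ 300 (first crossover).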